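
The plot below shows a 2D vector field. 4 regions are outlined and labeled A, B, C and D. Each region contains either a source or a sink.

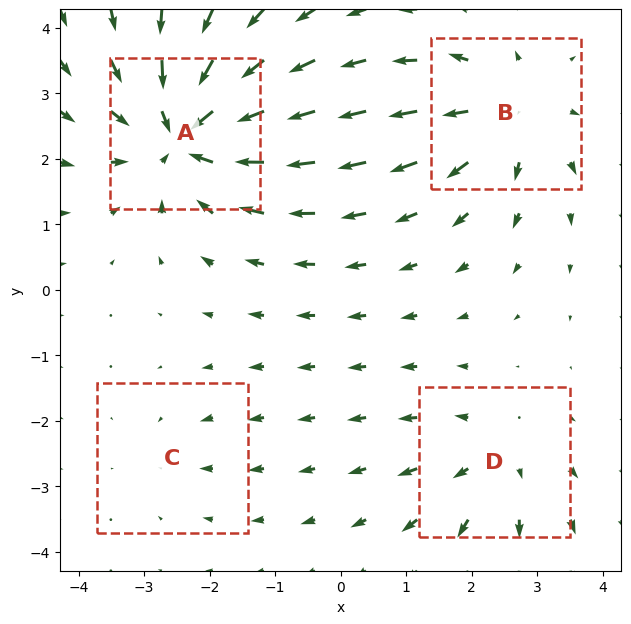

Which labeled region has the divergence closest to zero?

C

Divergence at each region's feature centre — A: about -7, B: about +5, C: about -2, D: about +3. Region C is closest to zero.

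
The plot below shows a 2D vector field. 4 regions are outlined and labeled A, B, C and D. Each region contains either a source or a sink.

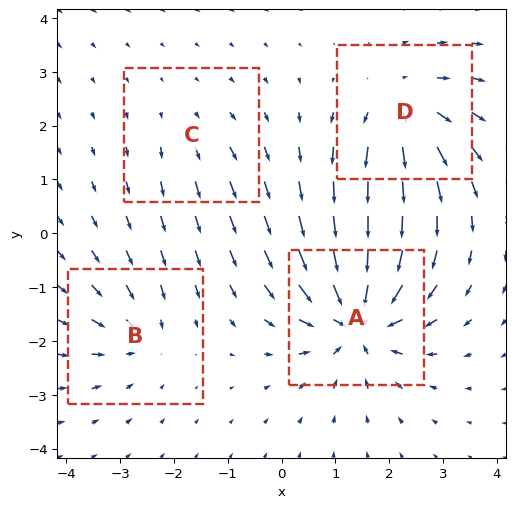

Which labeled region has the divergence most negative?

A

Divergence at each region's feature centre — A: about -8, B: about -4, C: about +2, D: about +5. Region A is most negative.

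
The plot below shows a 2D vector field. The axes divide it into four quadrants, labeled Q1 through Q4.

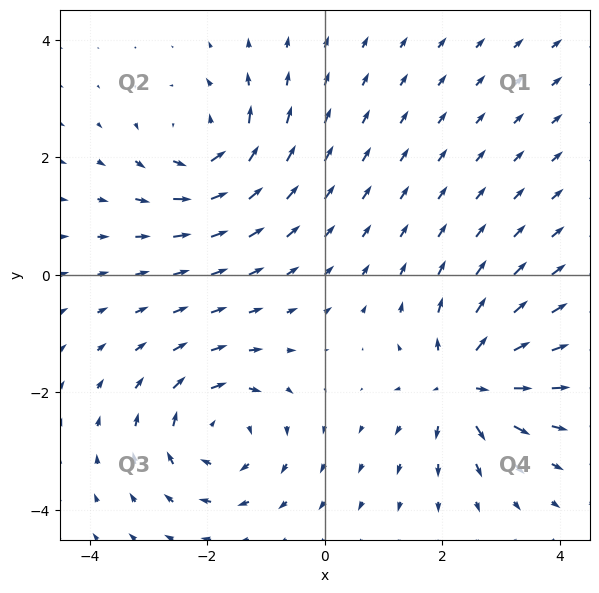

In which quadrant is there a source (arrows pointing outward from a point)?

Q4

The source sits at approximately (2.4, -1.9), which lies in quadrant Q4. The divergence there is about +6, positive as expected for a source.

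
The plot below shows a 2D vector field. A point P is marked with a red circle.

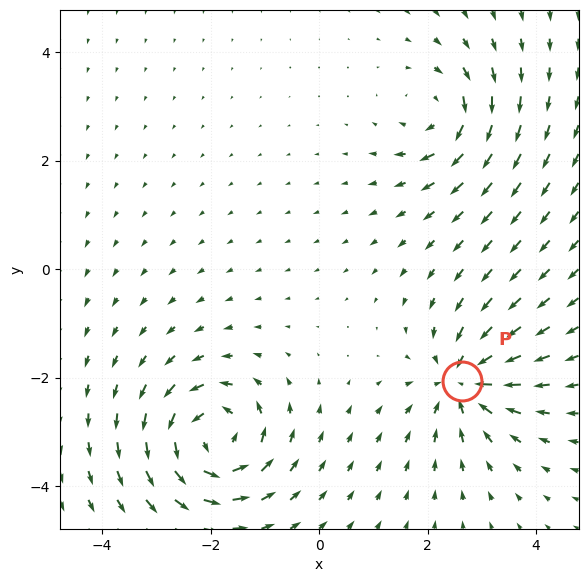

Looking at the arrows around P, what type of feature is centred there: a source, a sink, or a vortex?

At P (2.6, -2.1) the arrows converge inward. Divergence about -5, curl ≈0 — negative divergence with near-zero curl is a sink.

sink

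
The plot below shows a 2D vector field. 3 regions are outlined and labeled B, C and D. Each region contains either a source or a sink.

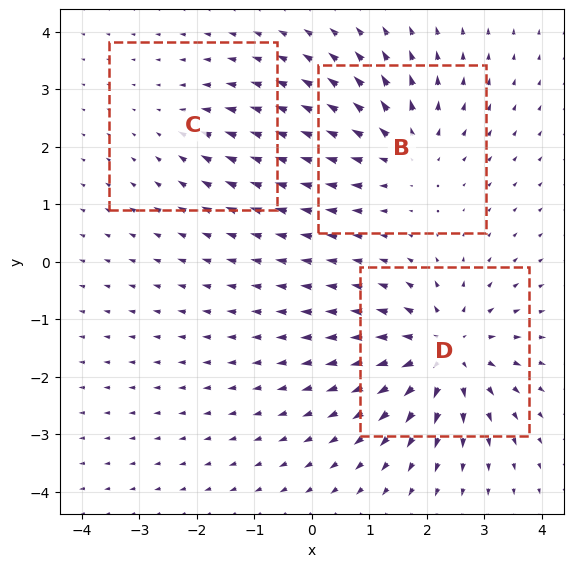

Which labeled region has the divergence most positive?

Divergence at each region's feature centre — B: about +4, C: about -2, D: about +5. Region D is most positive.

D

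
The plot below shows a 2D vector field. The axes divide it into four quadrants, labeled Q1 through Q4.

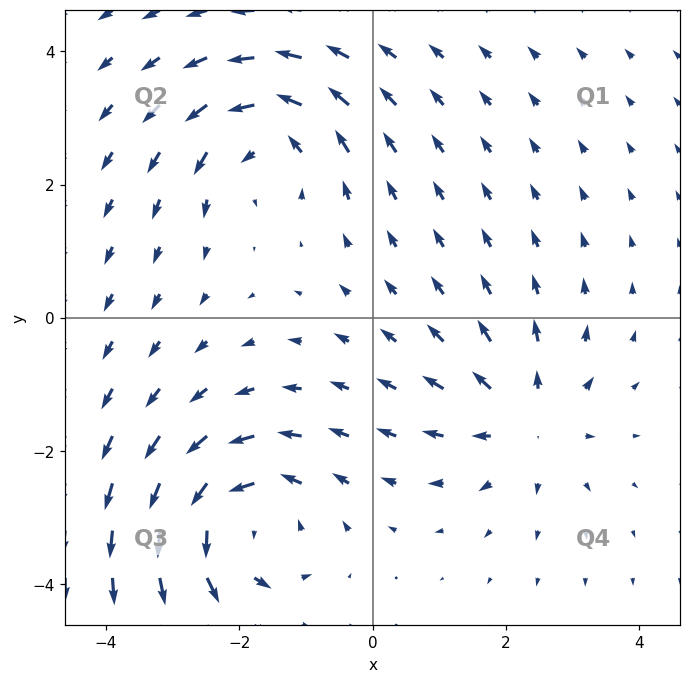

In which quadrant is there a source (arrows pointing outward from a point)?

Q4

The source sits at approximately (2.3, -1.5), which lies in quadrant Q4. The divergence there is about +3, positive as expected for a source.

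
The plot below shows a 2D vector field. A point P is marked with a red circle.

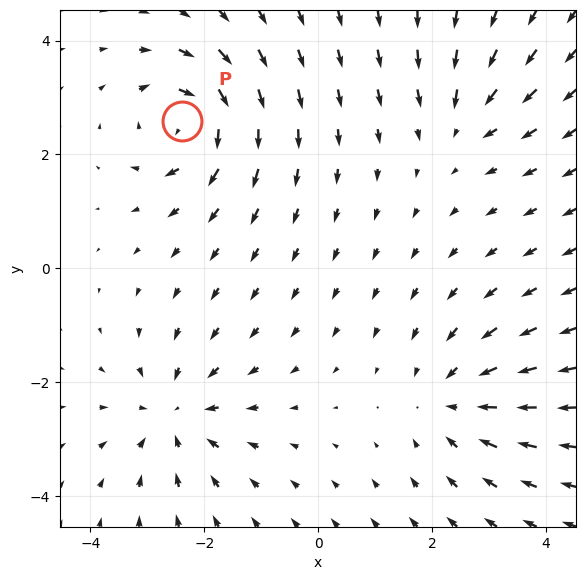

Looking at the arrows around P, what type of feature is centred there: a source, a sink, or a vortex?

At P (-2.4, 2.6) the arrows circulate clockwise. Divergence ≈0, curl about -7 — near-zero divergence with nonzero curl is a vortex.

vortex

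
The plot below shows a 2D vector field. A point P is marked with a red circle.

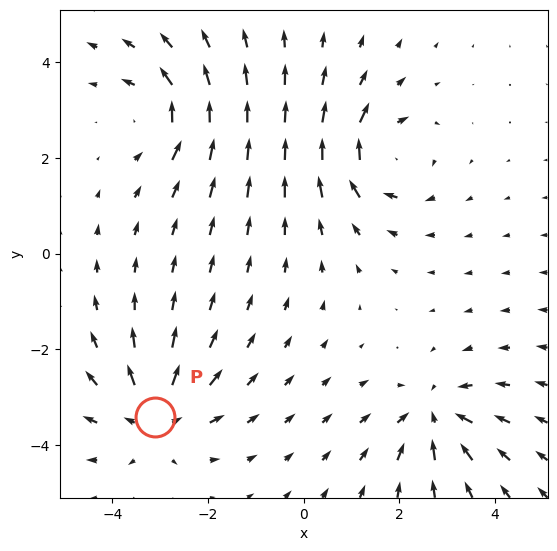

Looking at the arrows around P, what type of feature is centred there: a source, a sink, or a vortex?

At P (-3.1, -3.4) the arrows spread outward. Divergence about +4, curl ≈0 — positive divergence with near-zero curl is a source.

source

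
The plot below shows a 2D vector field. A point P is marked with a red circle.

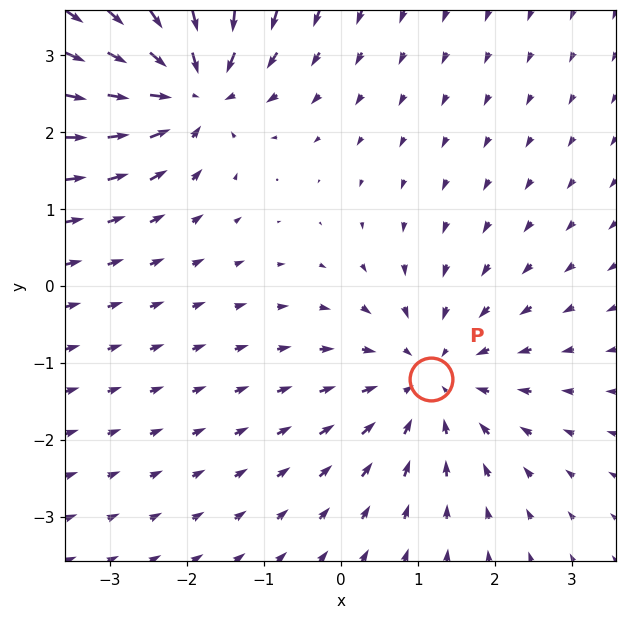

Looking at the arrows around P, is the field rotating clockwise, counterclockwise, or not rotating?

Near P at (1.2, -1.2) the arrows show no circulation. The curl there is ≈0.

not rotating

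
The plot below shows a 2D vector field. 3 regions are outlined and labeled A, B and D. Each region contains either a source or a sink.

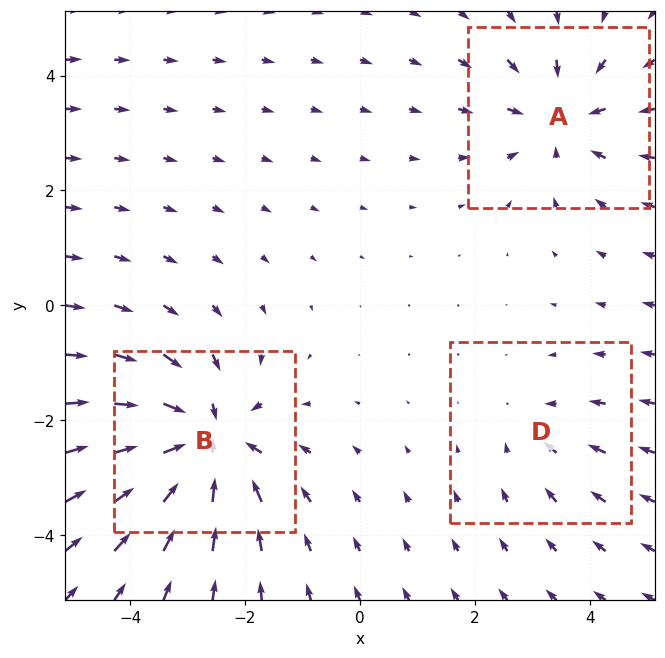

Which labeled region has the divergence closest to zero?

D

Divergence at each region's feature centre — A: about -3, B: about -5, D: about -2. Region D is closest to zero.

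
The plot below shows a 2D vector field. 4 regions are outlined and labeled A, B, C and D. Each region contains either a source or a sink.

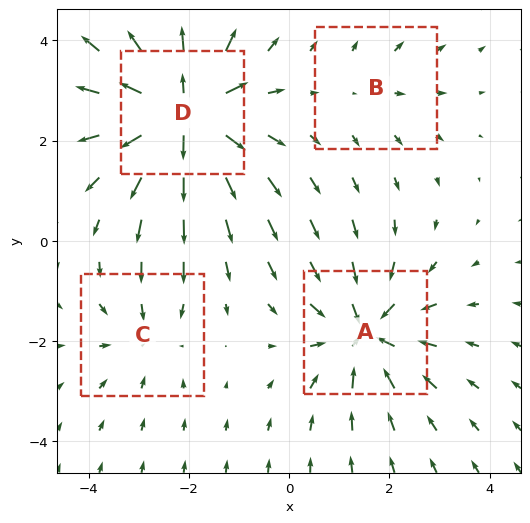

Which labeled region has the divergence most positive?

D

Divergence at each region's feature centre — A: about -5, B: about +2, C: about -3, D: about +7. Region D is most positive.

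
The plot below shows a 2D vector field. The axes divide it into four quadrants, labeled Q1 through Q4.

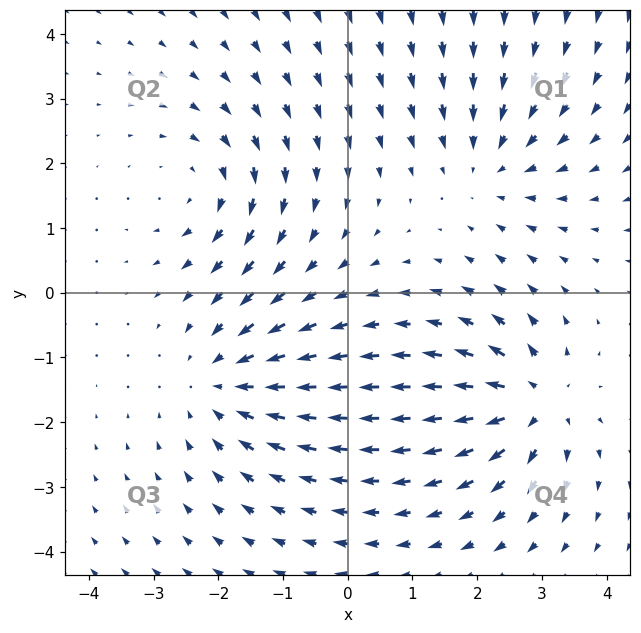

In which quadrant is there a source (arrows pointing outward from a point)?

The source sits at approximately (2.9, -1.7), which lies in quadrant Q4. The divergence there is about +6, positive as expected for a source.

Q4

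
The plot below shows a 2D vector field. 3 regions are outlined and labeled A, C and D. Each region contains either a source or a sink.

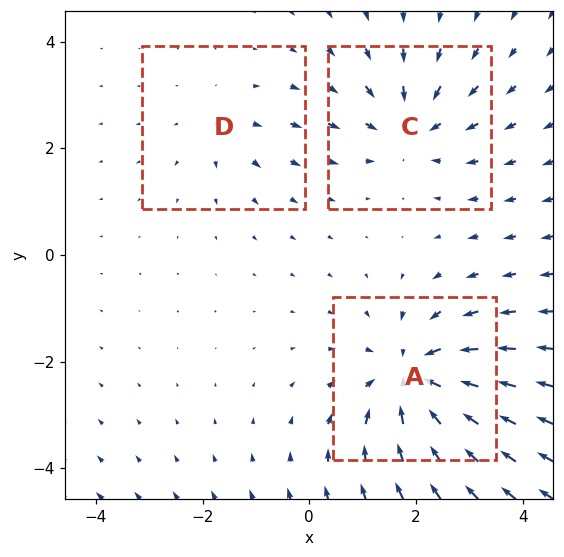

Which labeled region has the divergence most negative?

A

Divergence at each region's feature centre — A: about -5, C: about -3, D: about +2. Region A is most negative.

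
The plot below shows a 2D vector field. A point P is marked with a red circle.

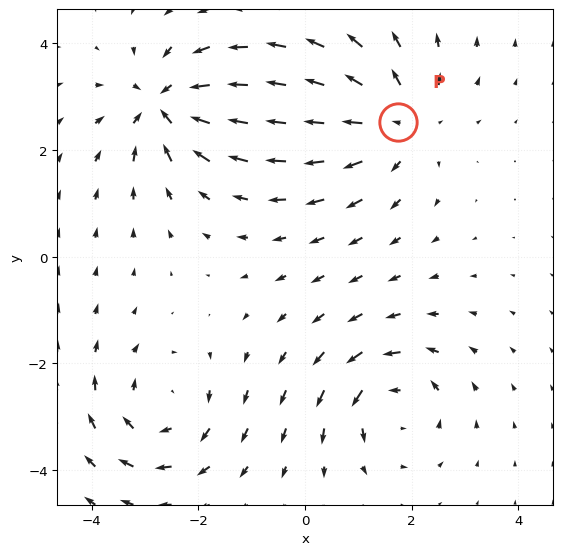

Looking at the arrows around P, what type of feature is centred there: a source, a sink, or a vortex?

At P (1.7, 2.5) the arrows spread outward. Divergence about +4, curl ≈0 — positive divergence with near-zero curl is a source.

source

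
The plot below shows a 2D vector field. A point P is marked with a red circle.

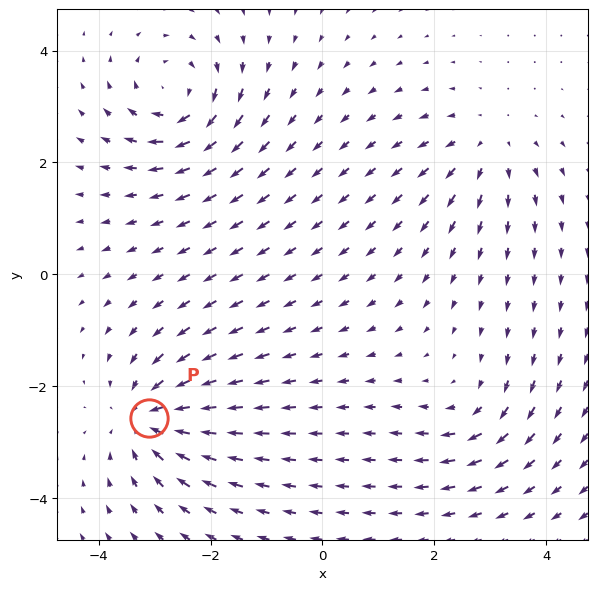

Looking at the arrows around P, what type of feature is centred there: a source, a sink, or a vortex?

sink

At P (-3.1, -2.6) the arrows converge inward. Divergence about -6, curl ≈0 — negative divergence with near-zero curl is a sink.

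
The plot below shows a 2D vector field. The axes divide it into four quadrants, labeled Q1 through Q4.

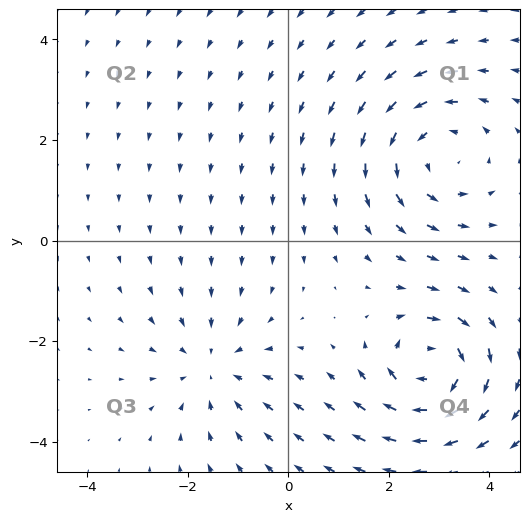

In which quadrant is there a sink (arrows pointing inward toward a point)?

Q3

The sink sits at approximately (-1.5, -2.5), which lies in quadrant Q3. The divergence there is about -2, negative as expected for a sink.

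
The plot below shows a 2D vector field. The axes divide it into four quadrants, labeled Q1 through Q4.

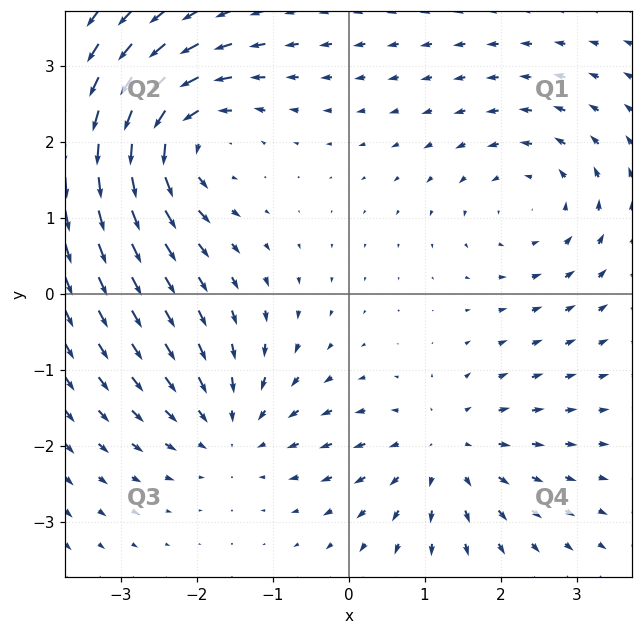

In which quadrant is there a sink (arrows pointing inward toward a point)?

The sink sits at approximately (-1.5, -1.8), which lies in quadrant Q3. The divergence there is about -3, negative as expected for a sink.

Q3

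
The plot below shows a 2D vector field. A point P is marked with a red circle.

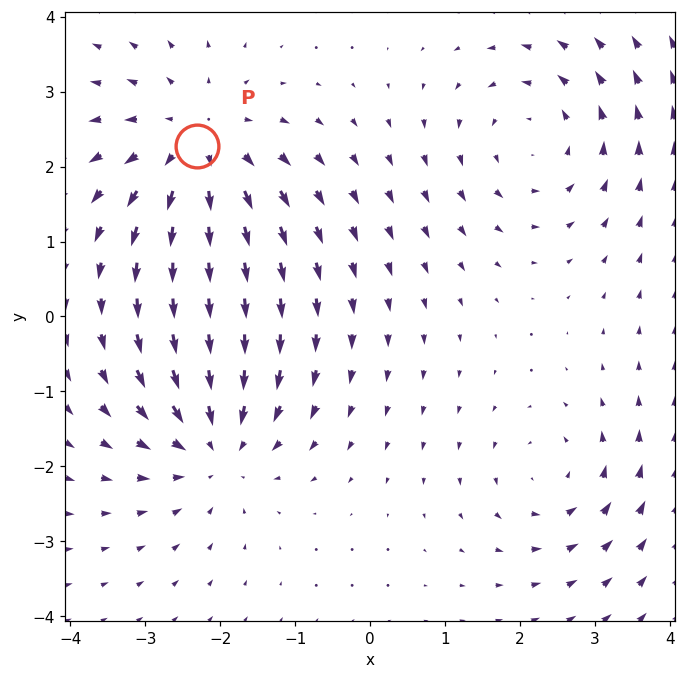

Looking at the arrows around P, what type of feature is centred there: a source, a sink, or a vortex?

source

At P (-2.3, 2.3) the arrows spread outward. Divergence about +4, curl ≈0 — positive divergence with near-zero curl is a source.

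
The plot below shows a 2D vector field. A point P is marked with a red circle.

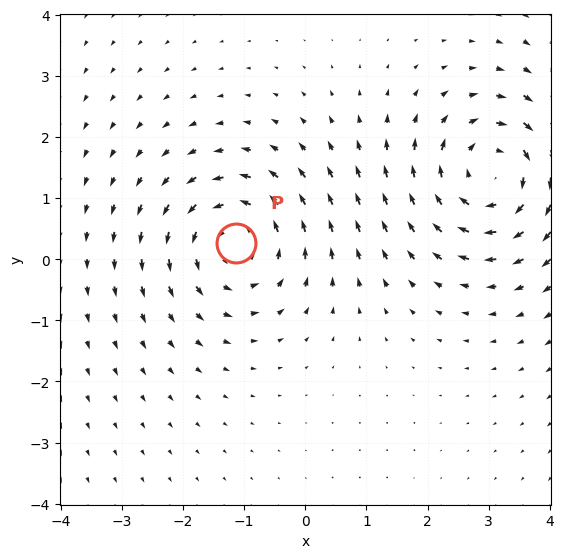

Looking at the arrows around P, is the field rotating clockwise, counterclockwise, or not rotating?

counterclockwise

Near P at (-1.1, 0.3) the arrows circulate counterclockwise. The curl (z-component) there is about +5; positive curl means counterclockwise rotation.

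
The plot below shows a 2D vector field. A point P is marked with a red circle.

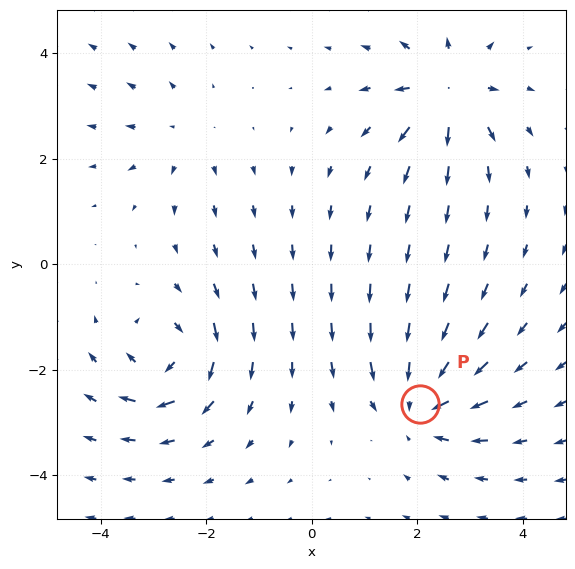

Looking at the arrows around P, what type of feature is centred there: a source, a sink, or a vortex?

At P (2.1, -2.7) the arrows converge inward. Divergence about -5, curl ≈0 — negative divergence with near-zero curl is a sink.

sink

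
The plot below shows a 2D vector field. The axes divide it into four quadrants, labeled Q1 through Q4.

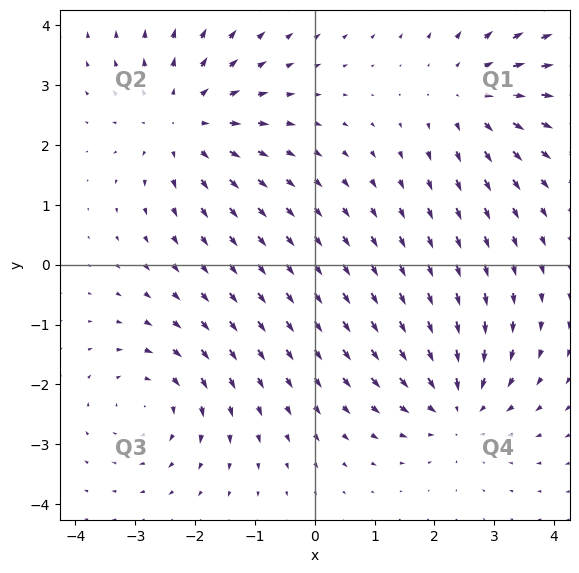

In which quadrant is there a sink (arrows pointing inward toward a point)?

Q4

The sink sits at approximately (2.4, -2.4), which lies in quadrant Q4. The divergence there is about -5, negative as expected for a sink.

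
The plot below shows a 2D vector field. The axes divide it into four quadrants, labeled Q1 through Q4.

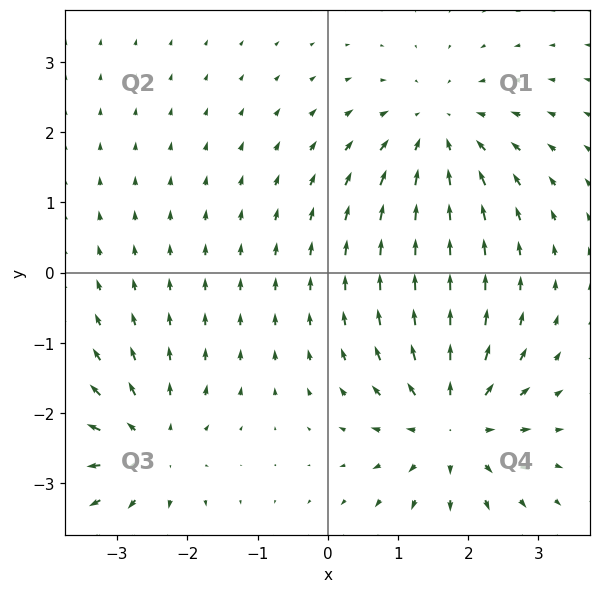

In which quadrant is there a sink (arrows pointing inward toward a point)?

The sink sits at approximately (1.6, 2.0), which lies in quadrant Q1. The divergence there is about -4, negative as expected for a sink.

Q1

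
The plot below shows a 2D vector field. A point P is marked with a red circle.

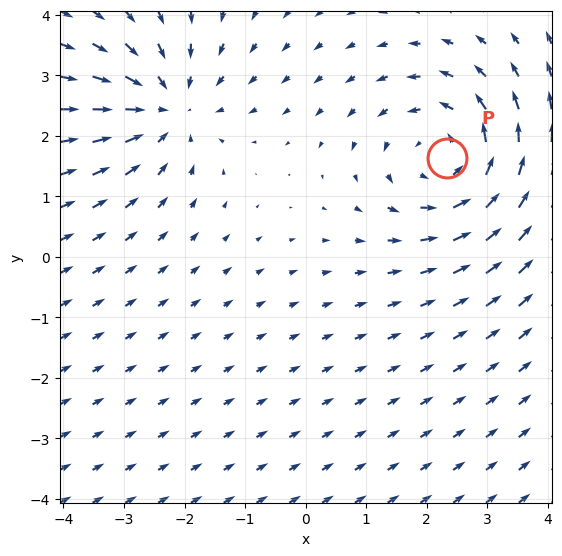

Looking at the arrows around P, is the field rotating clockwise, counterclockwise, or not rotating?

Near P at (2.3, 1.6) the arrows circulate counterclockwise. The curl (z-component) there is about +4; positive curl means counterclockwise rotation.

counterclockwise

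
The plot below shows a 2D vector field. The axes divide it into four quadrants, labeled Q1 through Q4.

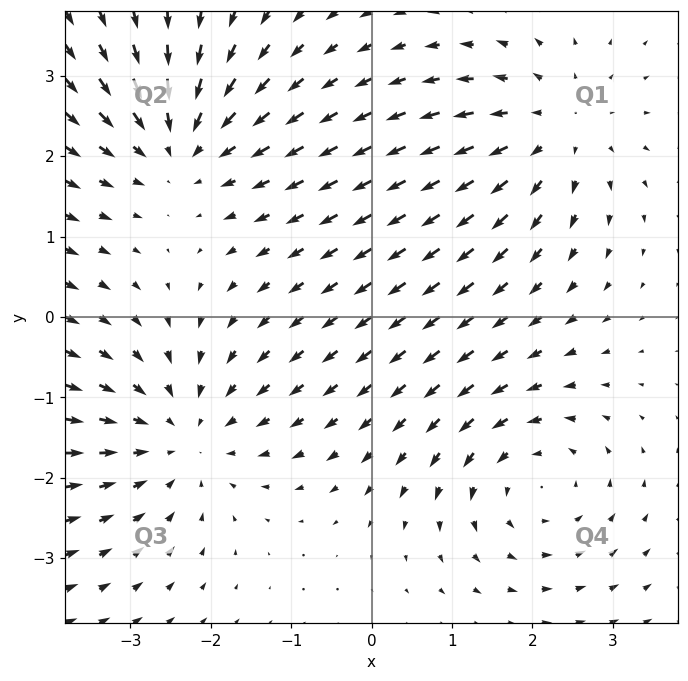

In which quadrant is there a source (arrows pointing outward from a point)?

Q1

The source sits at approximately (2.3, 2.3), which lies in quadrant Q1. The divergence there is about +4, positive as expected for a source.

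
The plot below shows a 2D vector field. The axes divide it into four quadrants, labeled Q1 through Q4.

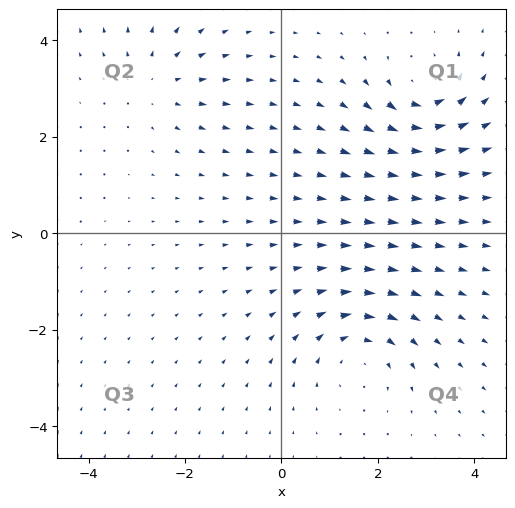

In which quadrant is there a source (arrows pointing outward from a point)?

The source sits at approximately (-2.6, 3.1), which lies in quadrant Q2. The divergence there is about +4, positive as expected for a source.

Q2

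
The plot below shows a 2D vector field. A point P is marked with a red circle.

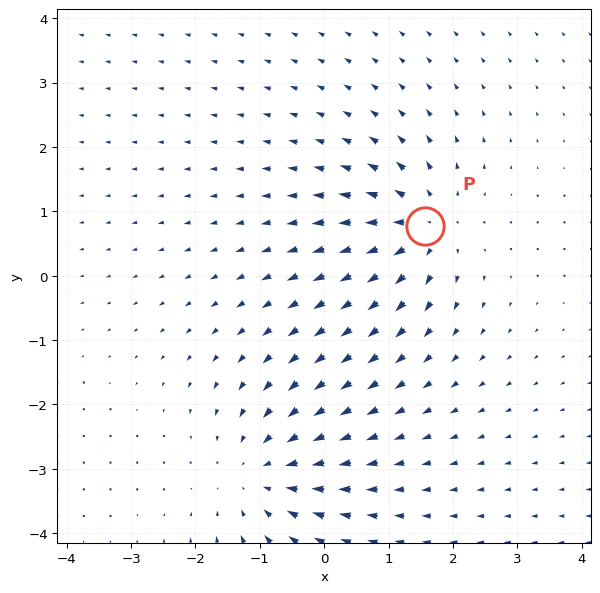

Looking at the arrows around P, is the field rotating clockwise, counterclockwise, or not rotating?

not rotating

Near P at (1.6, 0.8) the arrows show no circulation. The curl there is ≈0.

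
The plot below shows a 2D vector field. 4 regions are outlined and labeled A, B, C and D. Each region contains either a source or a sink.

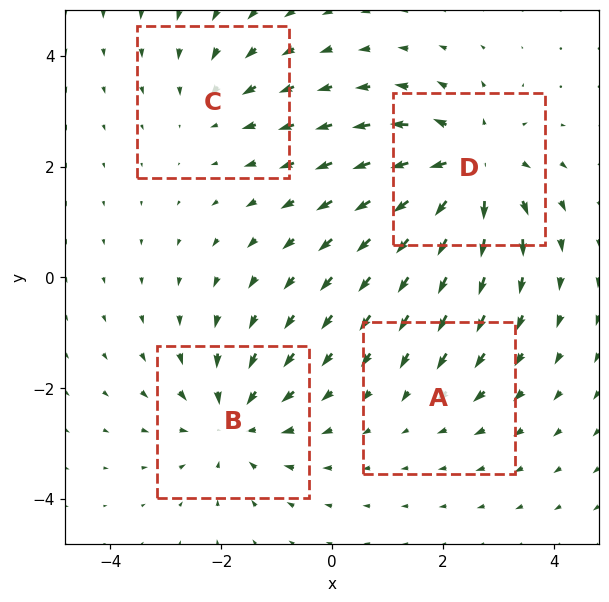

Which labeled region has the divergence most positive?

D

Divergence at each region's feature centre — A: about -2, B: about -5, C: about -3, D: about +6. Region D is most positive.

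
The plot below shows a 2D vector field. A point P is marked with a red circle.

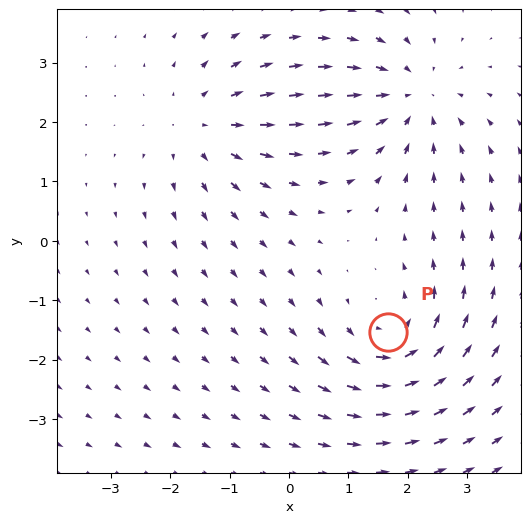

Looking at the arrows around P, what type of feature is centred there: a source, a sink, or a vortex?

At P (1.7, -1.5) the arrows circulate counterclockwise. Divergence ≈0, curl about +5 — near-zero divergence with nonzero curl is a vortex.

vortex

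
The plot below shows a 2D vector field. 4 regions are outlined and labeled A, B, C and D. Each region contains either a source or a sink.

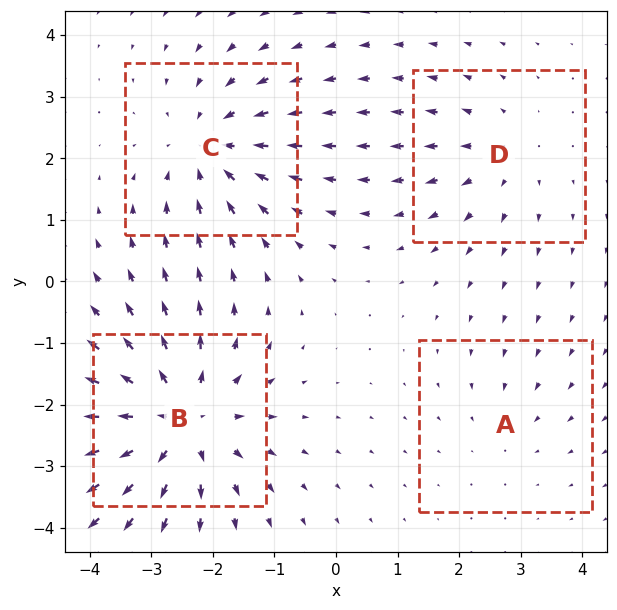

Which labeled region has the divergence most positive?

Divergence at each region's feature centre — A: about -2, B: about +7, C: about -5, D: about +3. Region B is most positive.

B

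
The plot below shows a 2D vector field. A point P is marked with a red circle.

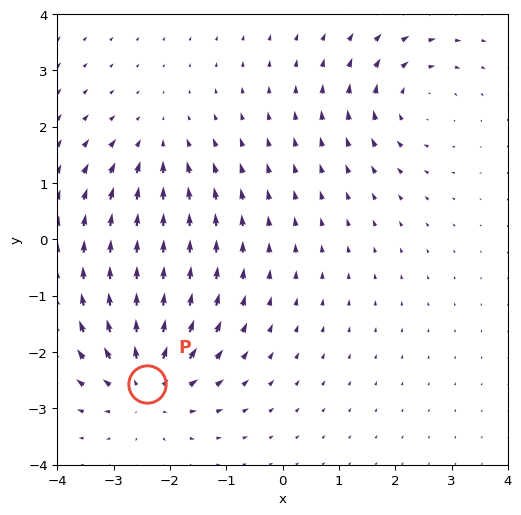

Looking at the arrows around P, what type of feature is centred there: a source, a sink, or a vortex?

At P (-2.4, -2.6) the arrows spread outward. Divergence about +5, curl ≈0 — positive divergence with near-zero curl is a source.

source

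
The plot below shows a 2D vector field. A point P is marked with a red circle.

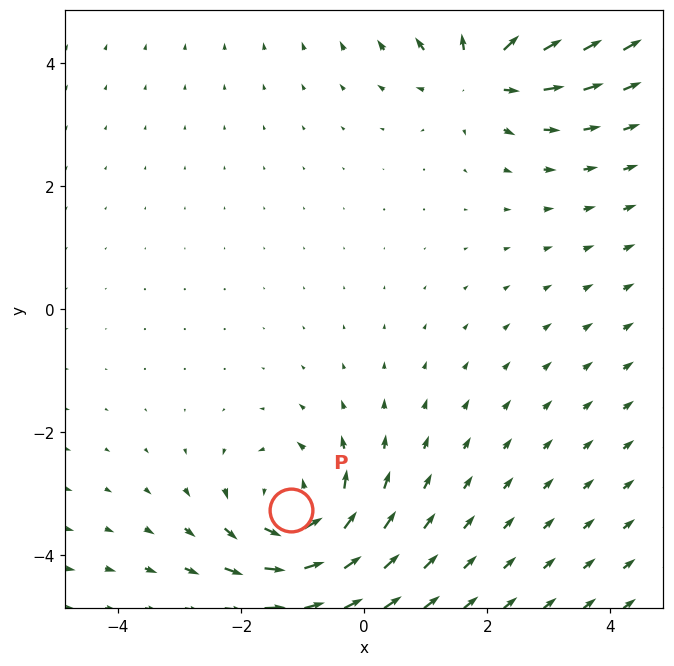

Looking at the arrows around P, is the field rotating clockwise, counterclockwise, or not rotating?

counterclockwise

Near P at (-1.2, -3.3) the arrows circulate counterclockwise. The curl (z-component) there is about +4; positive curl means counterclockwise rotation.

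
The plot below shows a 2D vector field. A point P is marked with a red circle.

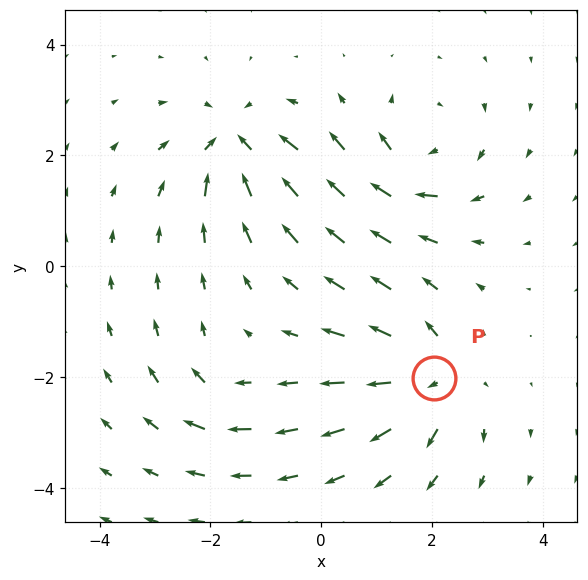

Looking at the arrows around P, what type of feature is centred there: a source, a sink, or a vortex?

At P (2.0, -2.0) the arrows spread outward. Divergence about +6, curl ≈0 — positive divergence with near-zero curl is a source.

source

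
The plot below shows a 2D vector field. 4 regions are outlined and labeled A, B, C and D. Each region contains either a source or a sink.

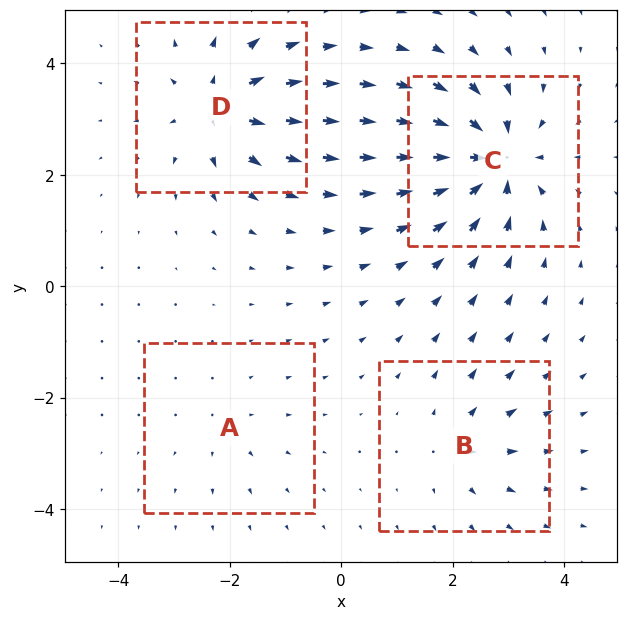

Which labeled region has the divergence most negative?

C

Divergence at each region's feature centre — A: about +2, B: about +4, C: about -8, D: about +6. Region C is most negative.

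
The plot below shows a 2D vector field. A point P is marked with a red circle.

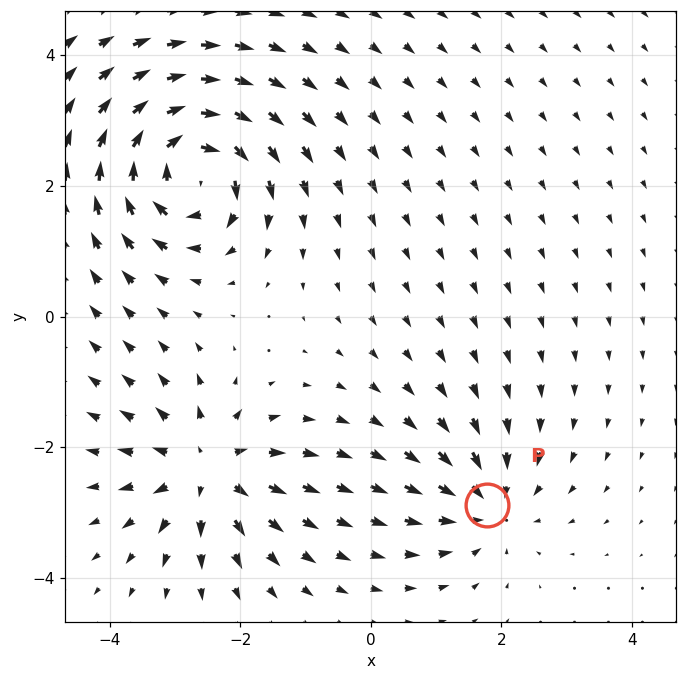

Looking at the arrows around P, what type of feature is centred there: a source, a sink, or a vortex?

At P (1.8, -2.9) the arrows converge inward. Divergence about -3, curl ≈0 — negative divergence with near-zero curl is a sink.

sink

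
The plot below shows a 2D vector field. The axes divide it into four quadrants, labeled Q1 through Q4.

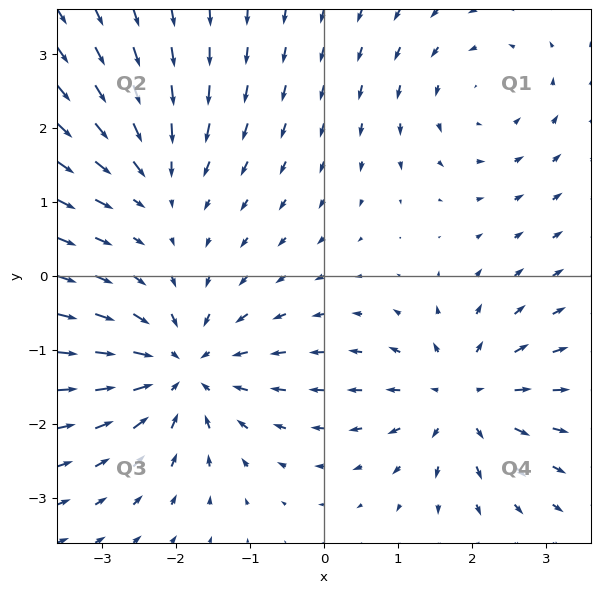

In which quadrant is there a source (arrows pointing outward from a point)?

Q4

The source sits at approximately (1.9, -1.6), which lies in quadrant Q4. The divergence there is about +5, positive as expected for a source.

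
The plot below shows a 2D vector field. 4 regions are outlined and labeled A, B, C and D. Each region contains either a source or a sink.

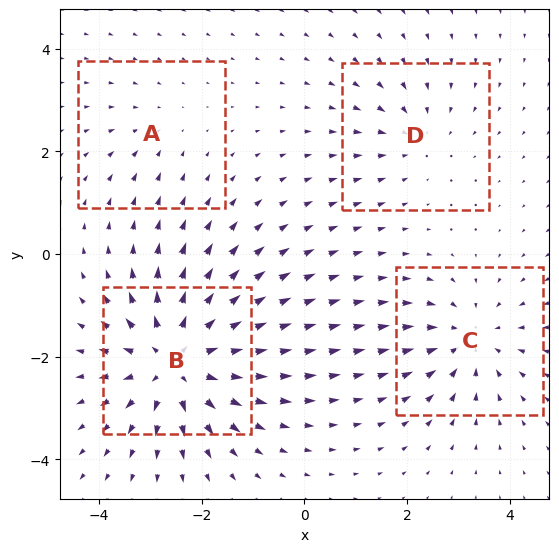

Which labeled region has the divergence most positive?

Divergence at each region's feature centre — A: about -2, B: about +7, C: about -4, D: about -3. Region B is most positive.

B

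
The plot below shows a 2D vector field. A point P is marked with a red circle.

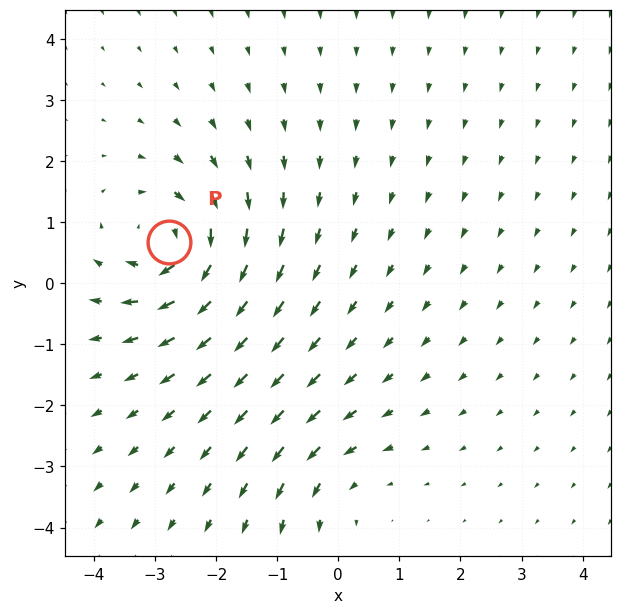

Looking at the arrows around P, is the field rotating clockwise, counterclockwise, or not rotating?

clockwise

Near P at (-2.8, 0.7) the arrows circulate clockwise. The curl (z-component) there is about -5; negative curl means clockwise rotation.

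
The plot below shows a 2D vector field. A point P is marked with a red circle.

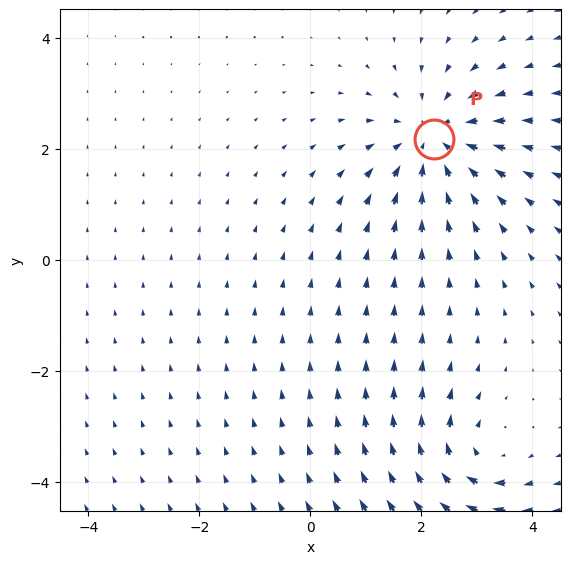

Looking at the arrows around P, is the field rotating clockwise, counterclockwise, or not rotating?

not rotating

Near P at (2.2, 2.2) the arrows show no circulation. The curl there is ≈0.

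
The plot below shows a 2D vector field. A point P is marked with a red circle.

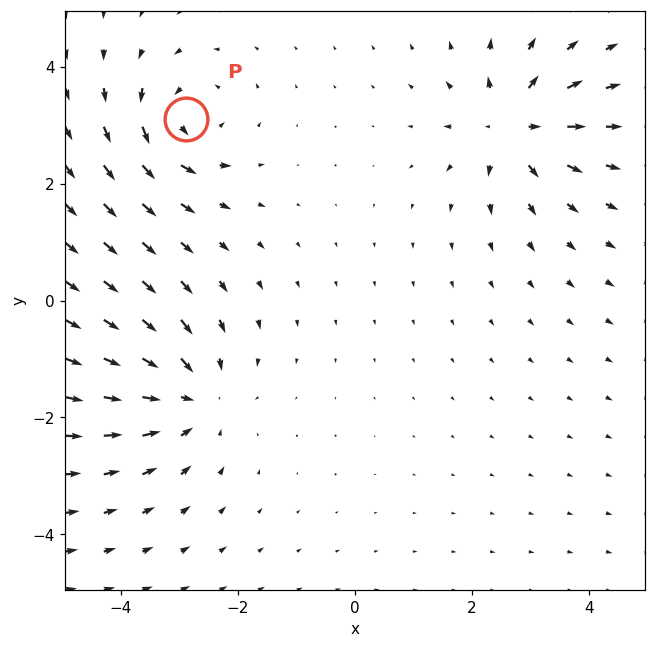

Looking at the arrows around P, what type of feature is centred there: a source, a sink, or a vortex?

At P (-2.9, 3.1) the arrows circulate counterclockwise. Divergence ≈0, curl about +4 — near-zero divergence with nonzero curl is a vortex.

vortex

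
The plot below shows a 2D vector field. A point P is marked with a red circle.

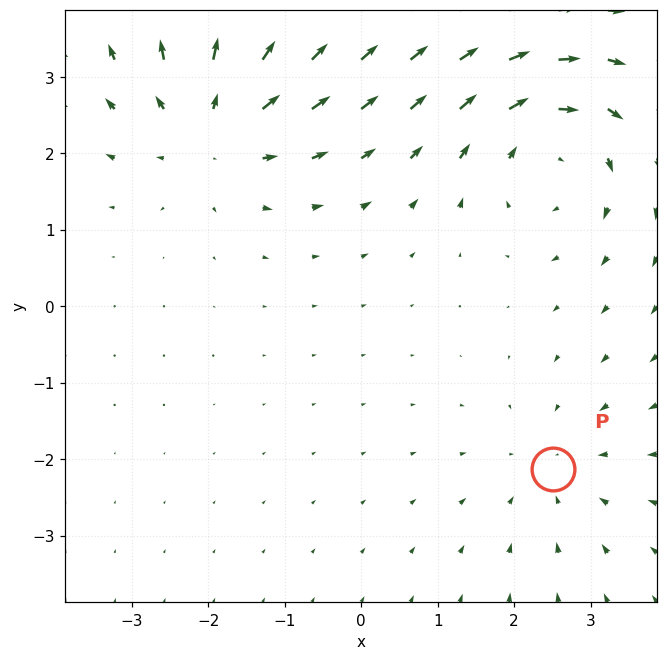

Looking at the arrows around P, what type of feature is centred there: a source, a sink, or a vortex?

sink

At P (2.5, -2.1) the arrows converge inward. Divergence about -2, curl ≈0 — negative divergence with near-zero curl is a sink.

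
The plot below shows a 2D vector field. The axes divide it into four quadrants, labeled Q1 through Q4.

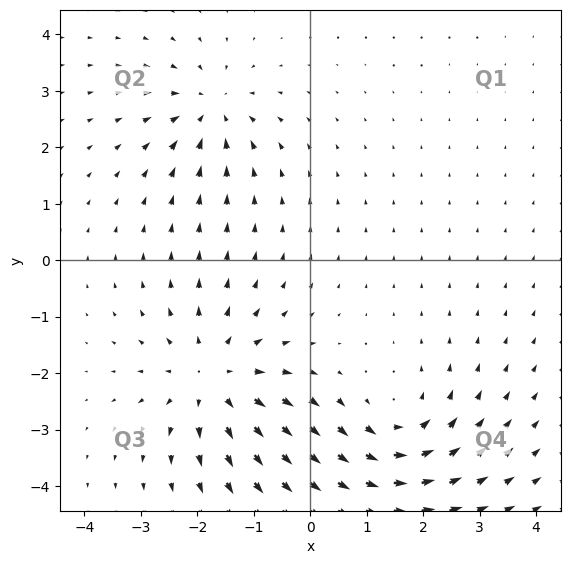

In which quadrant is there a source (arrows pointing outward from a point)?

The source sits at approximately (-1.7, -2.1), which lies in quadrant Q3. The divergence there is about +4, positive as expected for a source.

Q3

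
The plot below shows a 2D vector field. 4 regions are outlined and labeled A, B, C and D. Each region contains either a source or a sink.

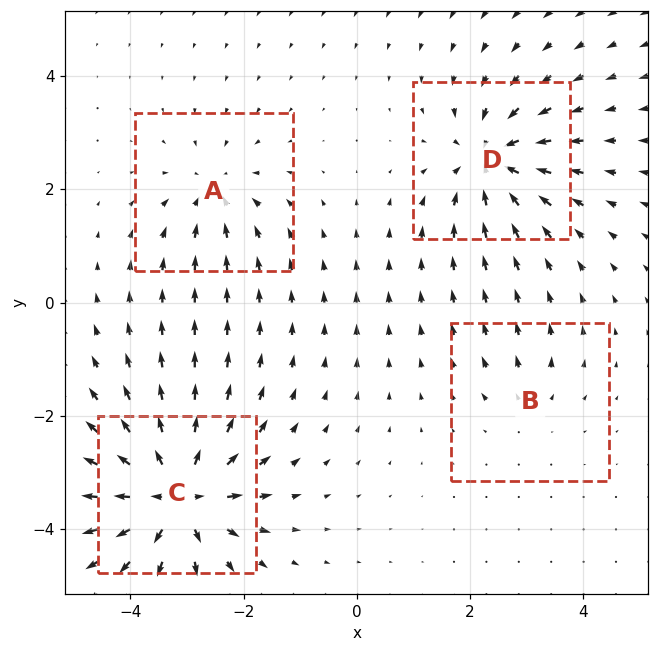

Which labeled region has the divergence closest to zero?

B

Divergence at each region's feature centre — A: about -4, B: about +2, C: about +8, D: about -6. Region B is closest to zero.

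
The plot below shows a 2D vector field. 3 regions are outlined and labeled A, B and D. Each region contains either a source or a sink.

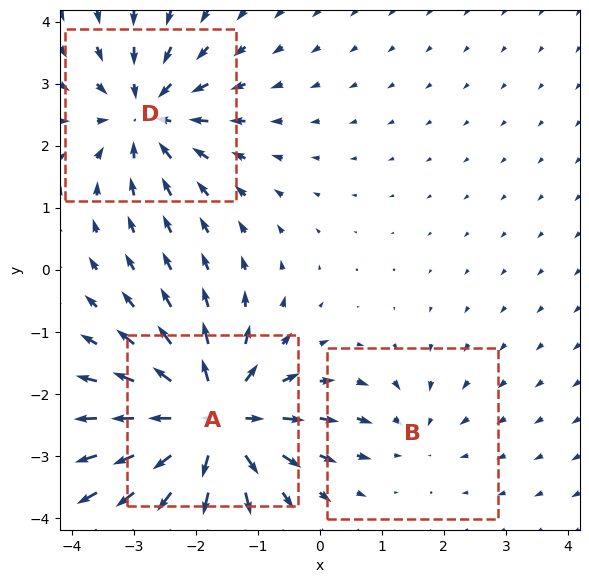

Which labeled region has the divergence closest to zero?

Divergence at each region's feature centre — A: about +6, B: about -2, D: about -4. Region B is closest to zero.

B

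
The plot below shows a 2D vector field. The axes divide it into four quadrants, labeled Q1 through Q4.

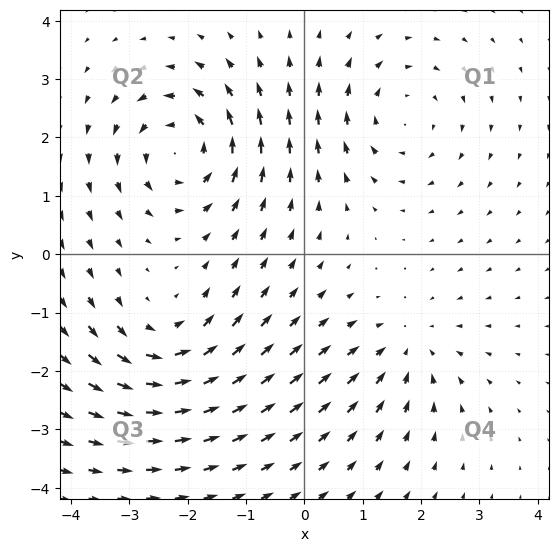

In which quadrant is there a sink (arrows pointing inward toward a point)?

Q4

The sink sits at approximately (1.8, -1.6), which lies in quadrant Q4. The divergence there is about -3, negative as expected for a sink.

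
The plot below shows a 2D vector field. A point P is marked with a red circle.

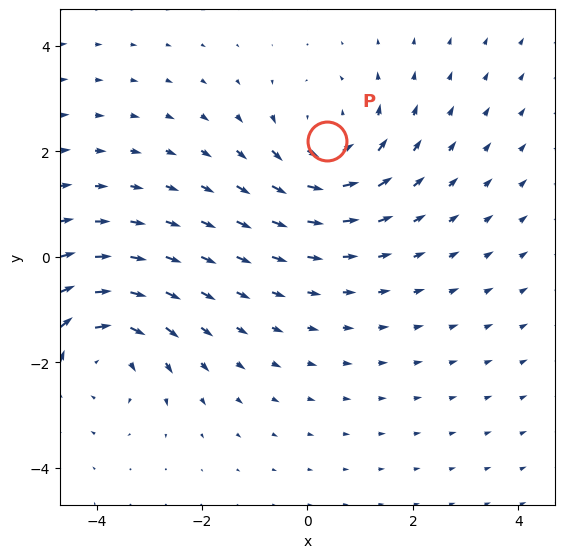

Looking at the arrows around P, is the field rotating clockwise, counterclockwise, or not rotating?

Near P at (0.4, 2.2) the arrows circulate counterclockwise. The curl (z-component) there is about +4; positive curl means counterclockwise rotation.

counterclockwise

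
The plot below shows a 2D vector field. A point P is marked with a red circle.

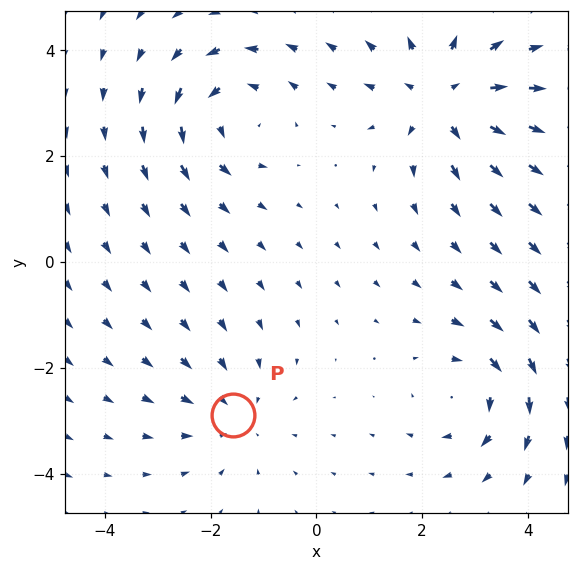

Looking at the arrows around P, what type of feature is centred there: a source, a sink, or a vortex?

sink

At P (-1.6, -2.9) the arrows converge inward. Divergence about -2, curl ≈0 — negative divergence with near-zero curl is a sink.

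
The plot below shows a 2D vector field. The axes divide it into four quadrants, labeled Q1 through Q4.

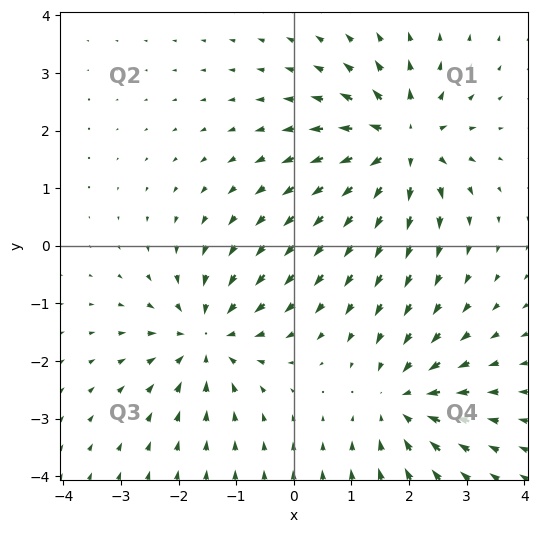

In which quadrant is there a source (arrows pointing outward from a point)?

Q1

The source sits at approximately (1.9, 1.8), which lies in quadrant Q1. The divergence there is about +6, positive as expected for a source.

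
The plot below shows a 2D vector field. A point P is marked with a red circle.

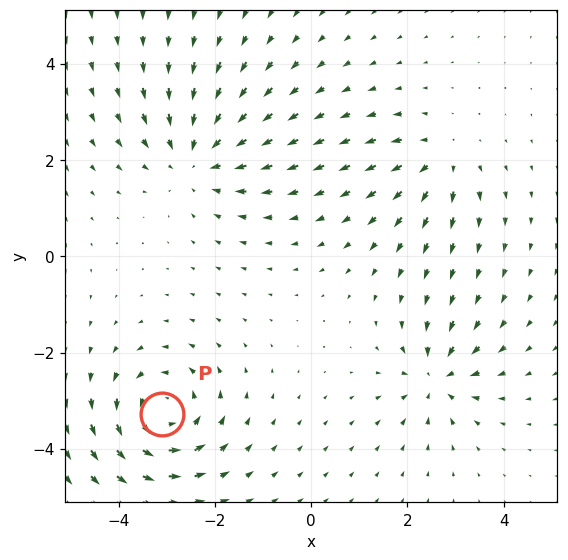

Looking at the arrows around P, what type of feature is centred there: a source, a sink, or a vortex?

vortex

At P (-3.1, -3.3) the arrows circulate counterclockwise. Divergence ≈0, curl about +6 — near-zero divergence with nonzero curl is a vortex.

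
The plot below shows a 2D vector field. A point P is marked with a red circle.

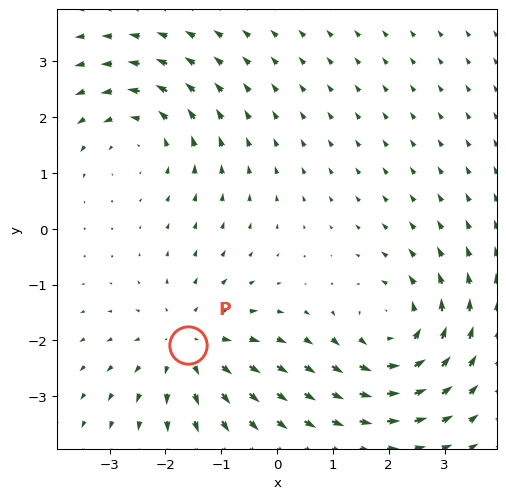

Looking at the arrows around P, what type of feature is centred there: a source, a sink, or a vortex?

source

At P (-1.6, -2.1) the arrows spread outward. Divergence about +4, curl ≈0 — positive divergence with near-zero curl is a source.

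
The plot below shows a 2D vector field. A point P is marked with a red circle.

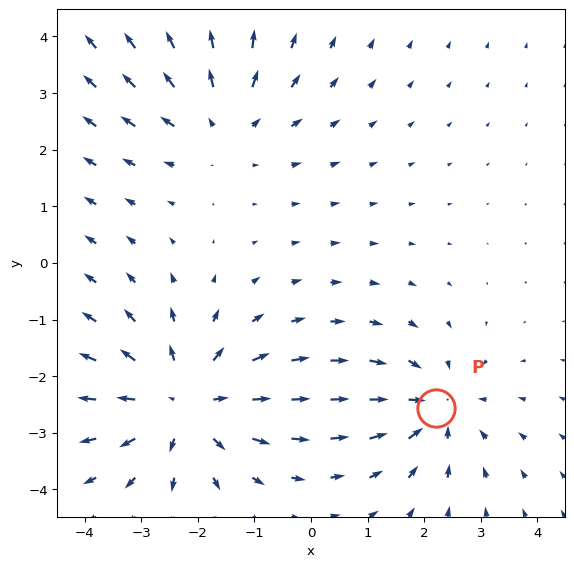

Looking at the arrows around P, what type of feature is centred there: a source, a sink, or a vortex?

At P (2.2, -2.6) the arrows converge inward. Divergence about -3, curl ≈0 — negative divergence with near-zero curl is a sink.

sink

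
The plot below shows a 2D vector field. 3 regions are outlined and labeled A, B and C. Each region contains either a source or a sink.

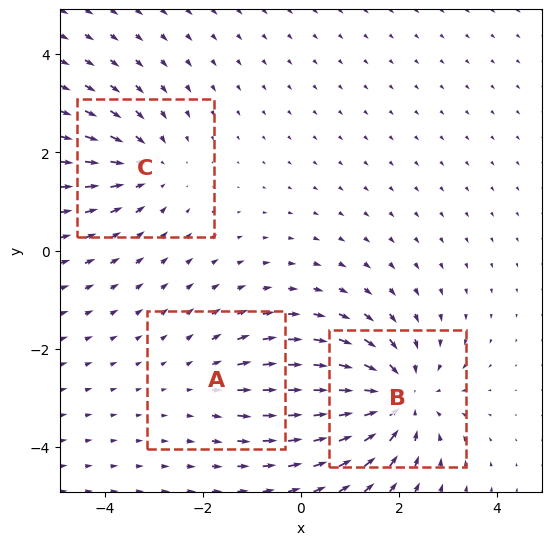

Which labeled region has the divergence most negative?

B

Divergence at each region's feature centre — A: about +2, B: about -4, C: about -3. Region B is most negative.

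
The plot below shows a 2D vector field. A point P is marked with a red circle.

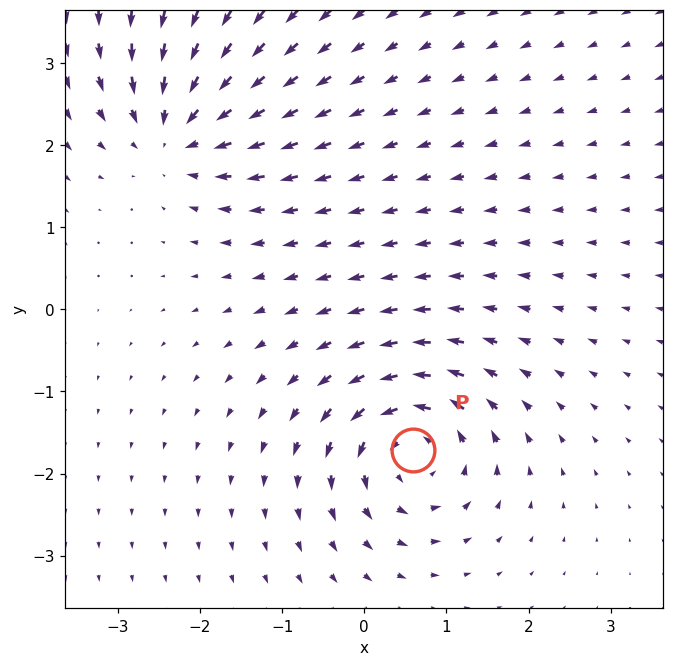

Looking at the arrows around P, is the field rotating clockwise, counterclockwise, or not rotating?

Near P at (0.6, -1.7) the arrows circulate counterclockwise. The curl (z-component) there is about +5; positive curl means counterclockwise rotation.

counterclockwise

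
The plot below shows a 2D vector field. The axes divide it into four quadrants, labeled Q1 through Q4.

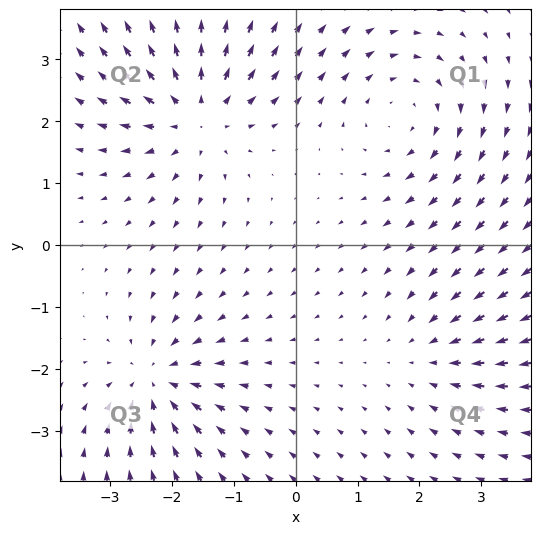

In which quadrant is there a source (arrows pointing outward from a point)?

Q2

The source sits at approximately (-1.6, 2.1), which lies in quadrant Q2. The divergence there is about +5, positive as expected for a source.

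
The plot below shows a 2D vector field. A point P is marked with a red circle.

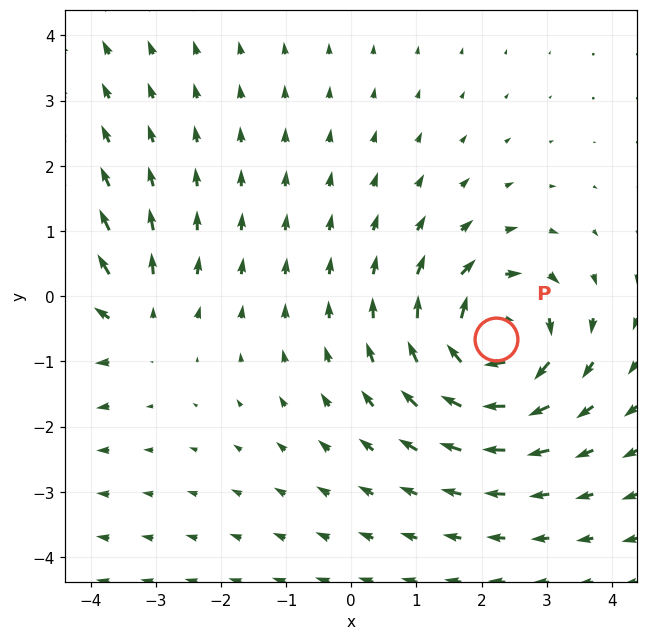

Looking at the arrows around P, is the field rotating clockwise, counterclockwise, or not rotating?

Near P at (2.2, -0.7) the arrows circulate clockwise. The curl (z-component) there is about -5; negative curl means clockwise rotation.

clockwise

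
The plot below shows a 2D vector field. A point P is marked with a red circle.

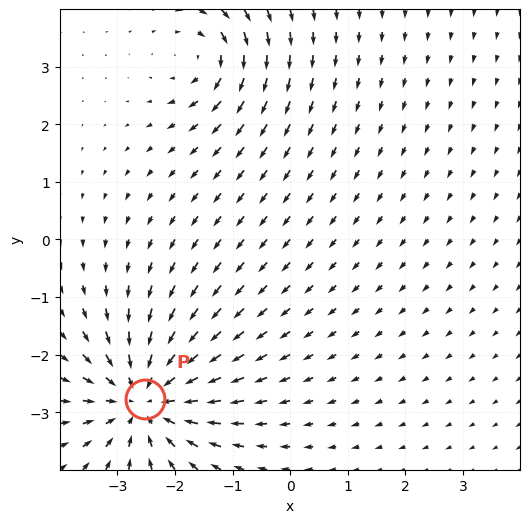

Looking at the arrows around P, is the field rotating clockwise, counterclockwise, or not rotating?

Near P at (-2.5, -2.8) the arrows show no circulation. The curl there is ≈0.

not rotating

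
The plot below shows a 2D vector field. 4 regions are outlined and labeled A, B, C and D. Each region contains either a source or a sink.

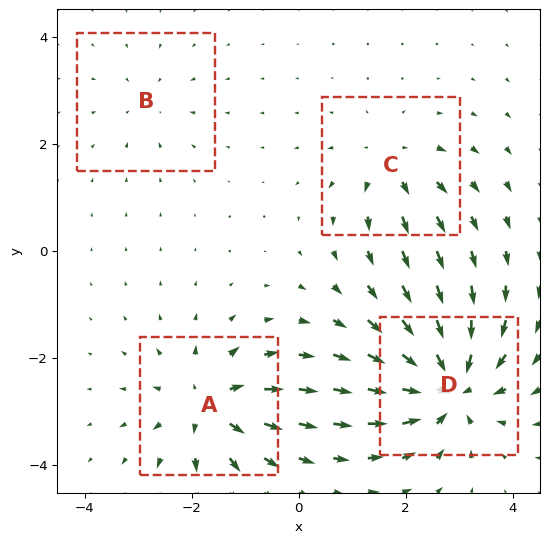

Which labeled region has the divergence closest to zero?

Divergence at each region's feature centre — A: about +6, B: about -3, C: about +4, D: about -9. Region B is closest to zero.

B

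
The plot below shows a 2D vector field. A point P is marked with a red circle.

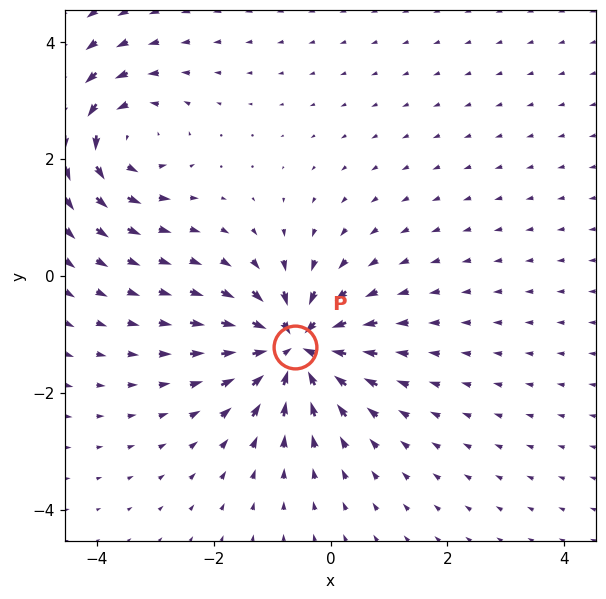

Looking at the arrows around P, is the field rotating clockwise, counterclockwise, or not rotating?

Near P at (-0.6, -1.2) the arrows show no circulation. The curl there is ≈0.

not rotating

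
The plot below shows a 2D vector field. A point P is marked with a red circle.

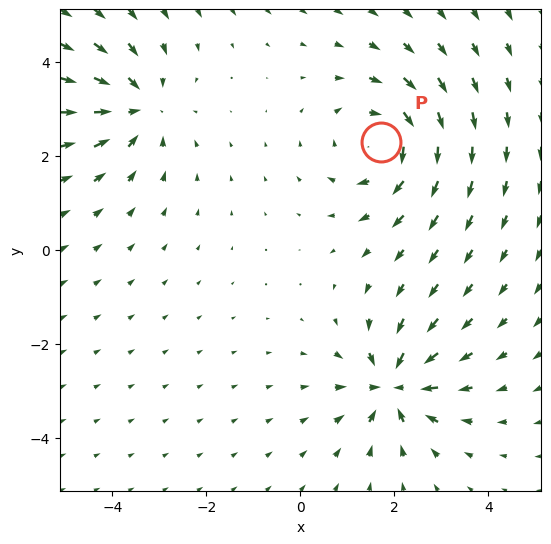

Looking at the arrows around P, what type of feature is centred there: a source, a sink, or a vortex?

At P (1.7, 2.3) the arrows circulate clockwise. Divergence ≈0, curl about -5 — near-zero divergence with nonzero curl is a vortex.

vortex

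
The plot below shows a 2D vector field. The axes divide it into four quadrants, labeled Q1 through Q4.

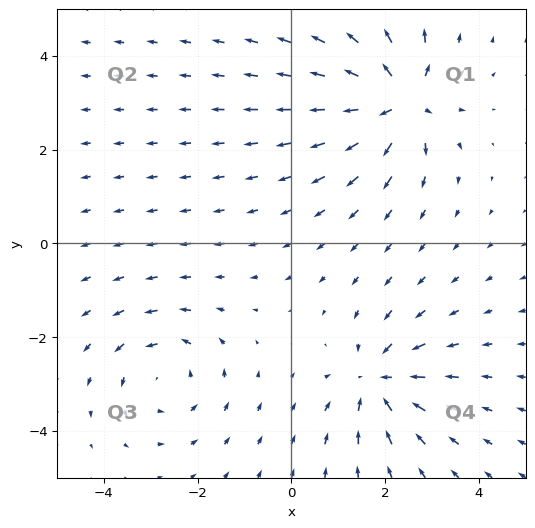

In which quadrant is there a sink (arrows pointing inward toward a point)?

The sink sits at approximately (1.9, -2.9), which lies in quadrant Q4. The divergence there is about -3, negative as expected for a sink.

Q4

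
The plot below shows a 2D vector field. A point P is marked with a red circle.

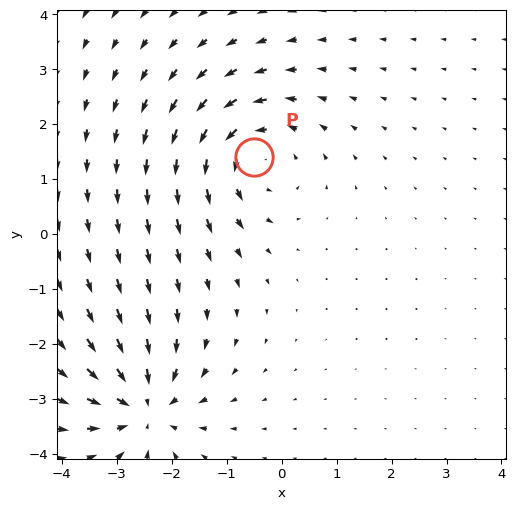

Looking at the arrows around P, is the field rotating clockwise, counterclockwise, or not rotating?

Near P at (-0.5, 1.4) the arrows circulate counterclockwise. The curl (z-component) there is about +4; positive curl means counterclockwise rotation.

counterclockwise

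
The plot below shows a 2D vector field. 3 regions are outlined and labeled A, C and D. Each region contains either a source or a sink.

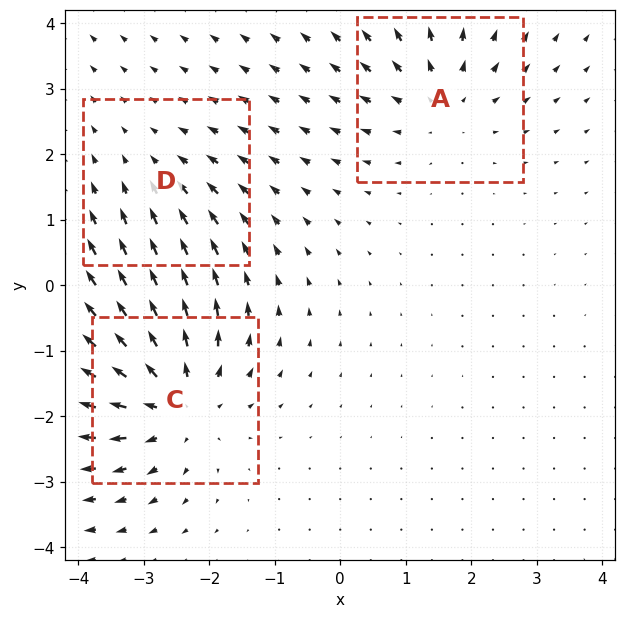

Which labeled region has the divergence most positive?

Divergence at each region's feature centre — A: about +3, C: about +5, D: about -2. Region C is most positive.

C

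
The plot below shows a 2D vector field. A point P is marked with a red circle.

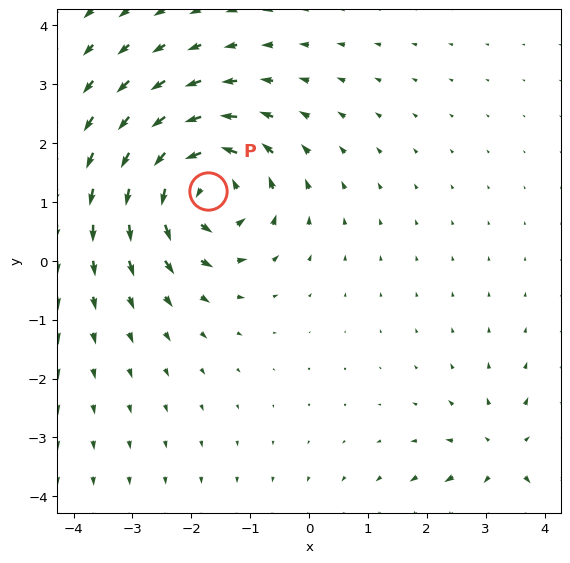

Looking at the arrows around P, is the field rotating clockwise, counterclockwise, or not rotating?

counterclockwise

Near P at (-1.7, 1.2) the arrows circulate counterclockwise. The curl (z-component) there is about +5; positive curl means counterclockwise rotation.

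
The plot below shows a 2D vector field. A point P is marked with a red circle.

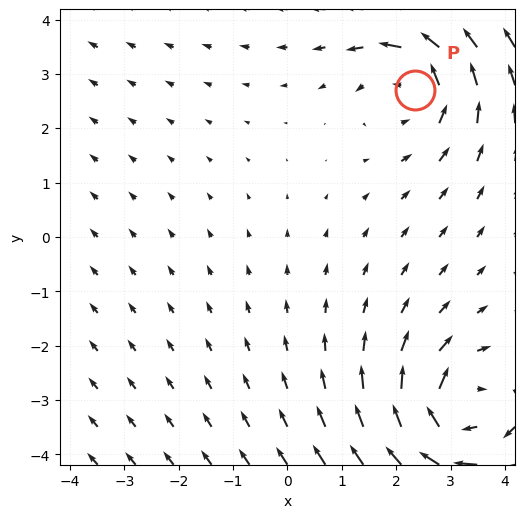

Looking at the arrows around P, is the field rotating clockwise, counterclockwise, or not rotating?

Near P at (2.3, 2.7) the arrows circulate counterclockwise. The curl (z-component) there is about +3; positive curl means counterclockwise rotation.

counterclockwise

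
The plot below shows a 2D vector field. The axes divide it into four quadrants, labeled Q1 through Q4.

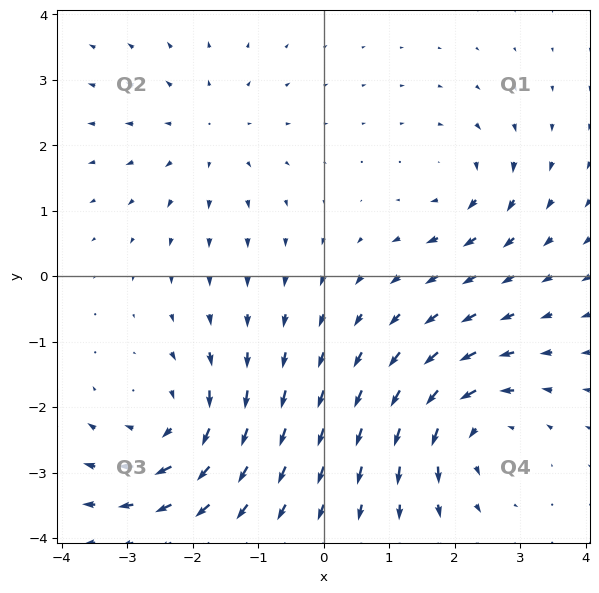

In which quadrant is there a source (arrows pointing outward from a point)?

Q2

The source sits at approximately (-1.8, 2.2), which lies in quadrant Q2. The divergence there is about +3, positive as expected for a source.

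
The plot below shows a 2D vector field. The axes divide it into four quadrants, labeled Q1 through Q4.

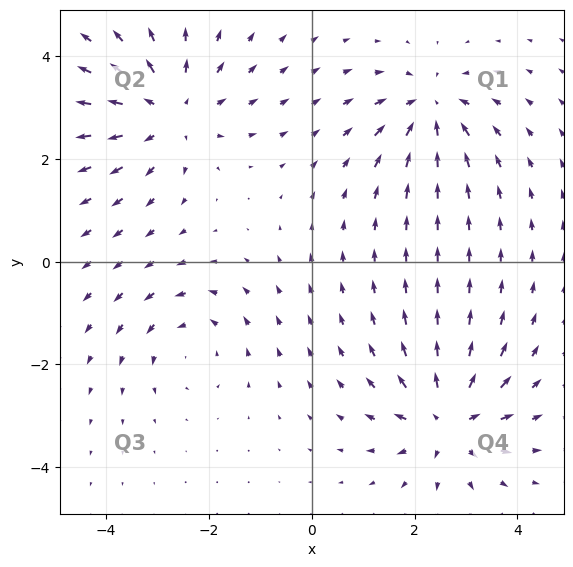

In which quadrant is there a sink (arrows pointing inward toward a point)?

Q1

The sink sits at approximately (2.3, 3.0), which lies in quadrant Q1. The divergence there is about -5, negative as expected for a sink.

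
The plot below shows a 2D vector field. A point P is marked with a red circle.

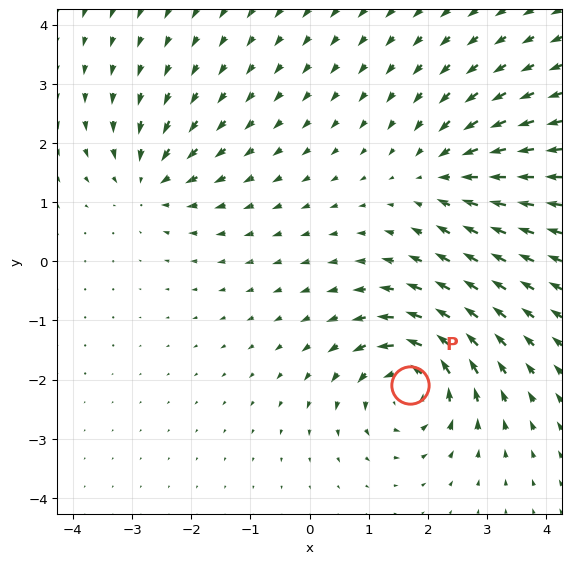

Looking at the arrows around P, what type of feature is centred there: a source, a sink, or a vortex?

At P (1.7, -2.1) the arrows circulate counterclockwise. Divergence ≈0, curl about +6 — near-zero divergence with nonzero curl is a vortex.

vortex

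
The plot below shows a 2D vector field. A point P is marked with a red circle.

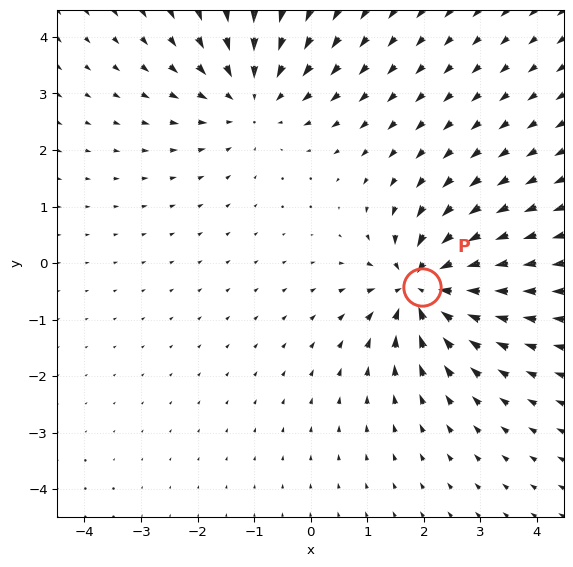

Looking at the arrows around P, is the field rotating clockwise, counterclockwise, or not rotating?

Near P at (2.0, -0.4) the arrows show no circulation. The curl there is ≈0.

not rotating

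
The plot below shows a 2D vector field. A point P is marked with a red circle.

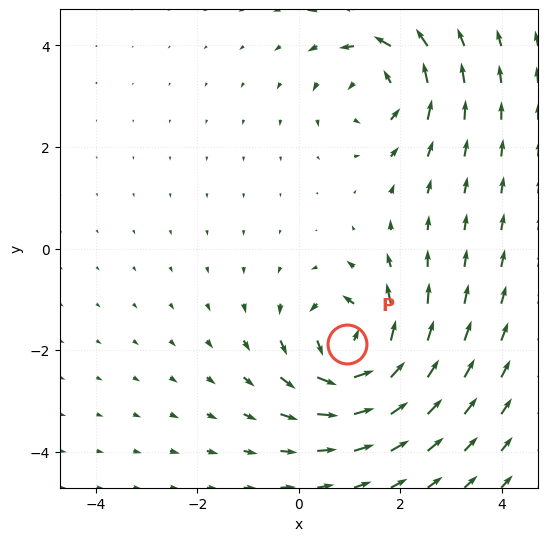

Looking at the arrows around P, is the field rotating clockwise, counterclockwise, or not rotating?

counterclockwise

Near P at (1.0, -1.9) the arrows circulate counterclockwise. The curl (z-component) there is about +7; positive curl means counterclockwise rotation.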